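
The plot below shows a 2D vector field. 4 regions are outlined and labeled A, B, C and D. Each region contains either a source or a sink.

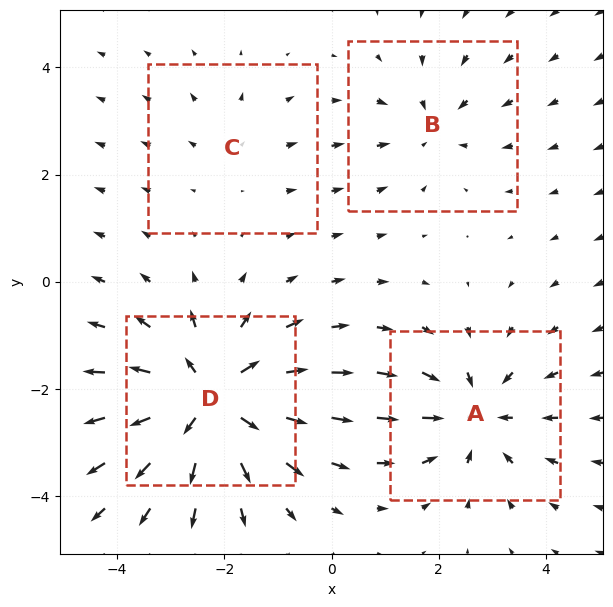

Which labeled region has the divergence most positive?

Divergence at each region's feature centre — A: about -4, B: about -3, C: about +2, D: about +7. Region D is most positive.

D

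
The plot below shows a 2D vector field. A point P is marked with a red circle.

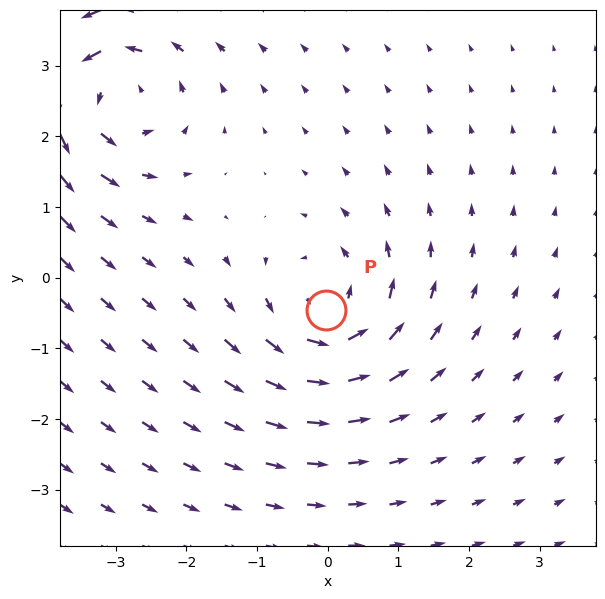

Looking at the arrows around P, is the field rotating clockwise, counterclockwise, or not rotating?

Near P at (-0.0, -0.5) the arrows circulate counterclockwise. The curl (z-component) there is about +4; positive curl means counterclockwise rotation.

counterclockwise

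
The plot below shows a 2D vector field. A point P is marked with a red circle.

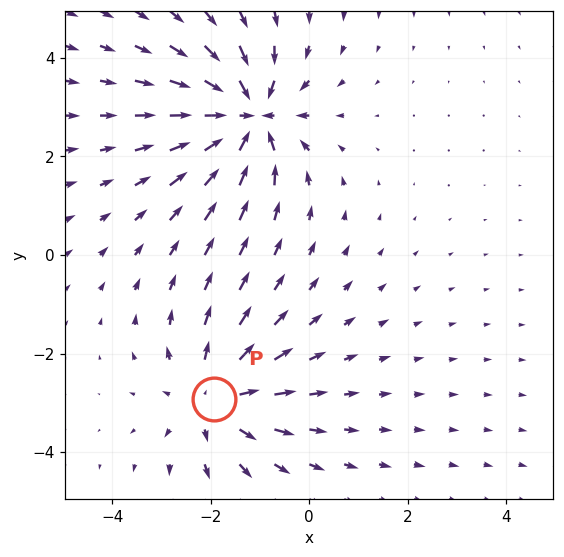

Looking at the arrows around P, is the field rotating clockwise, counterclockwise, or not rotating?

not rotating

Near P at (-1.9, -2.9) the arrows show no circulation. The curl there is ≈0.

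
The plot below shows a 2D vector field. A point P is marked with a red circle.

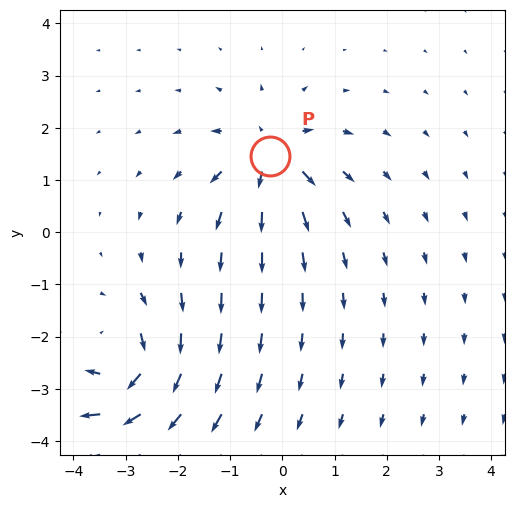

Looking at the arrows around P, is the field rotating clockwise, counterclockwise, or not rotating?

not rotating

Near P at (-0.2, 1.5) the arrows show no circulation. The curl there is ≈0.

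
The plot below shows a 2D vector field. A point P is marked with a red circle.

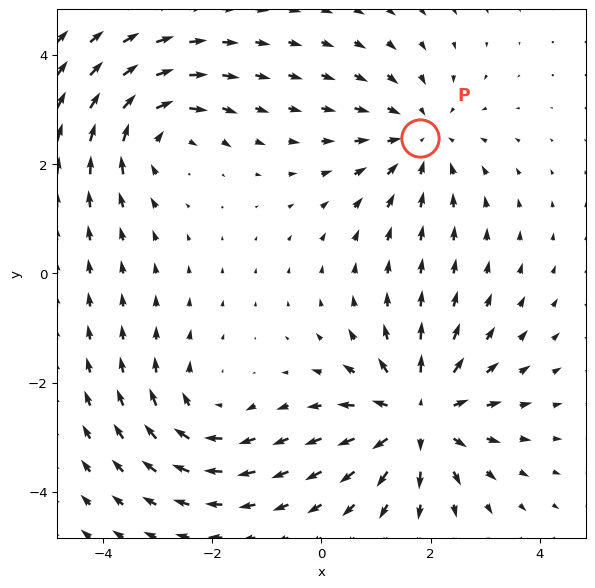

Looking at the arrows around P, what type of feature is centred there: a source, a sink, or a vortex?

At P (1.8, 2.5) the arrows converge inward. Divergence about -3, curl ≈0 — negative divergence with near-zero curl is a sink.

sink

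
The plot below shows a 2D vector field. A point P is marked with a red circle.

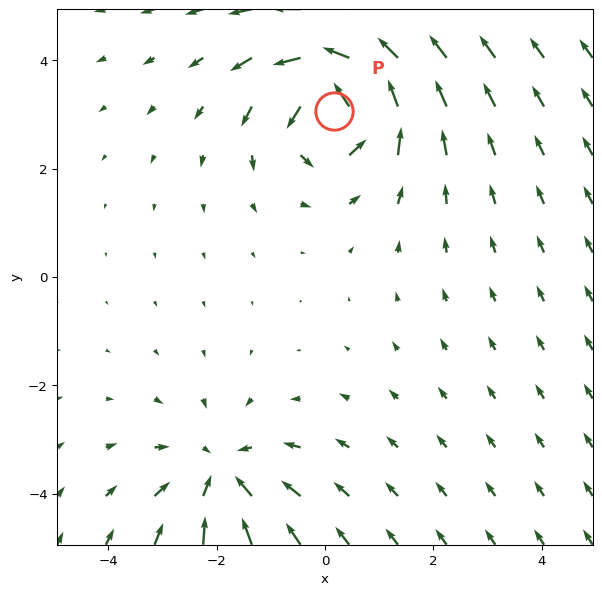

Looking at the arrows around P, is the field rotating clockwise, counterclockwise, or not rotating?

Near P at (0.2, 3.1) the arrows circulate counterclockwise. The curl (z-component) there is about +4; positive curl means counterclockwise rotation.

counterclockwise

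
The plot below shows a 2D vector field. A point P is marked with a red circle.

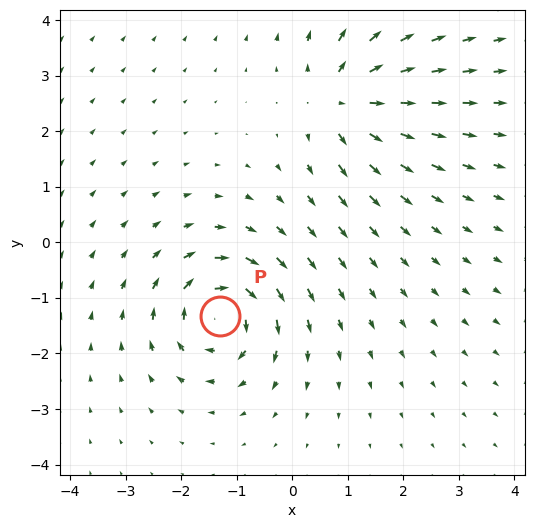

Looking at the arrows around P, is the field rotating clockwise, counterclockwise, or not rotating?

clockwise

Near P at (-1.3, -1.3) the arrows circulate clockwise. The curl (z-component) there is about -7; negative curl means clockwise rotation.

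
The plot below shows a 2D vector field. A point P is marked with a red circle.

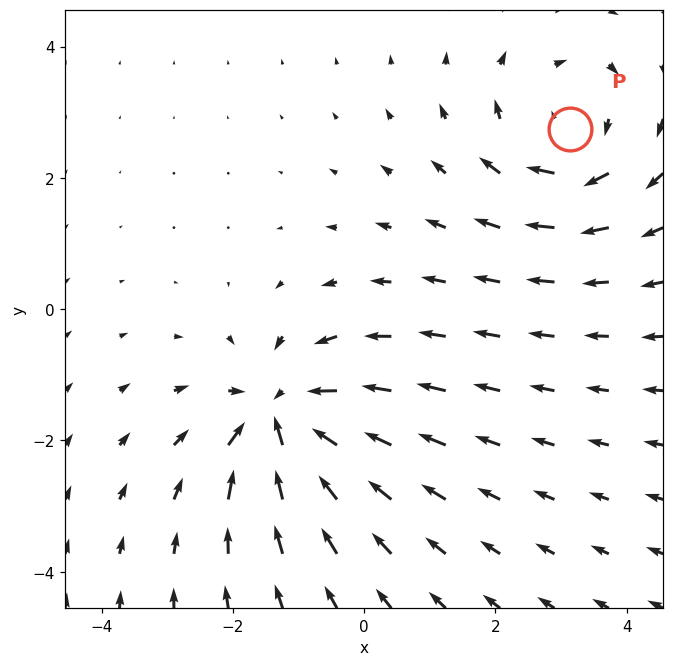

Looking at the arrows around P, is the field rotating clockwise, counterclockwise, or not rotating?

Near P at (3.1, 2.7) the arrows circulate clockwise. The curl (z-component) there is about -4; negative curl means clockwise rotation.

clockwise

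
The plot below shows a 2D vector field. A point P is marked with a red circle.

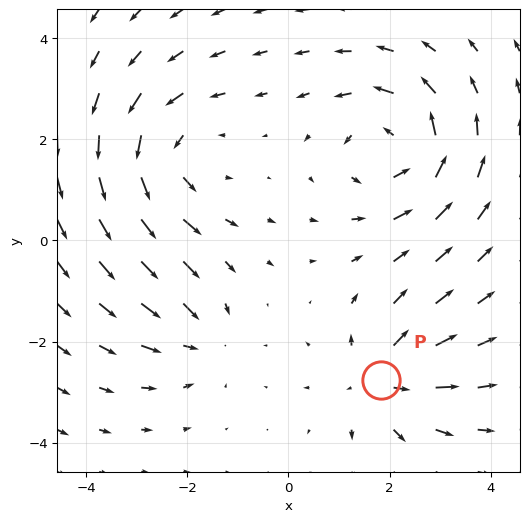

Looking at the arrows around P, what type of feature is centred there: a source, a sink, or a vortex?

At P (1.8, -2.8) the arrows spread outward. Divergence about +4, curl ≈0 — positive divergence with near-zero curl is a source.

source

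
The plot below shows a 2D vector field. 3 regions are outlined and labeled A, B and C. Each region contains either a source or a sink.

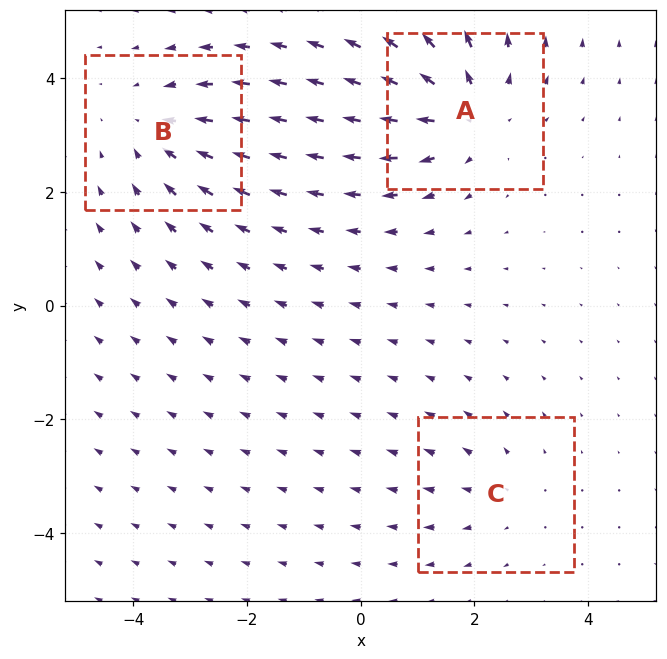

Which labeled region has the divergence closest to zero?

C

Divergence at each region's feature centre — A: about +4, B: about -3, C: about +2. Region C is closest to zero.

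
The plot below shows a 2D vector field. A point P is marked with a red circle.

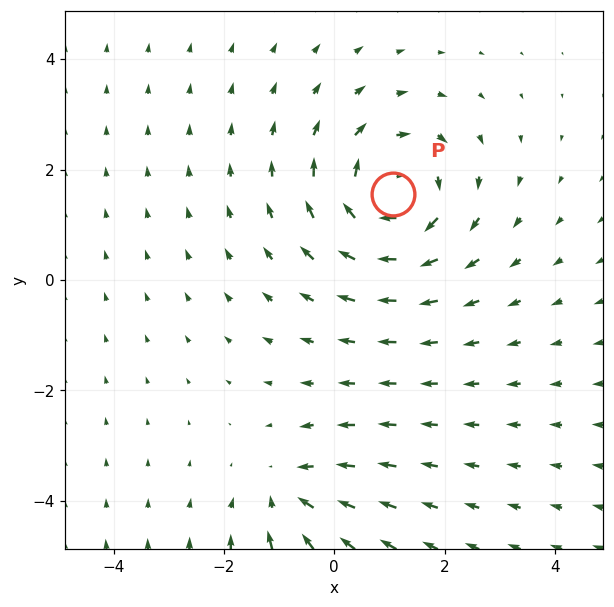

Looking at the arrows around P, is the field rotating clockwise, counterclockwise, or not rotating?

clockwise

Near P at (1.1, 1.6) the arrows circulate clockwise. The curl (z-component) there is about -4; negative curl means clockwise rotation.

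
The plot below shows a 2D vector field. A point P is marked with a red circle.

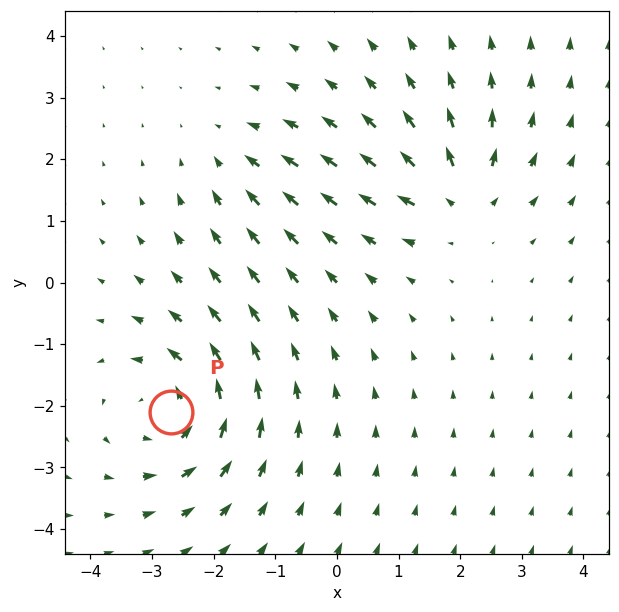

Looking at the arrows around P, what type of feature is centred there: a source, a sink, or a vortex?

At P (-2.7, -2.1) the arrows circulate counterclockwise. Divergence ≈0, curl about +5 — near-zero divergence with nonzero curl is a vortex.

vortex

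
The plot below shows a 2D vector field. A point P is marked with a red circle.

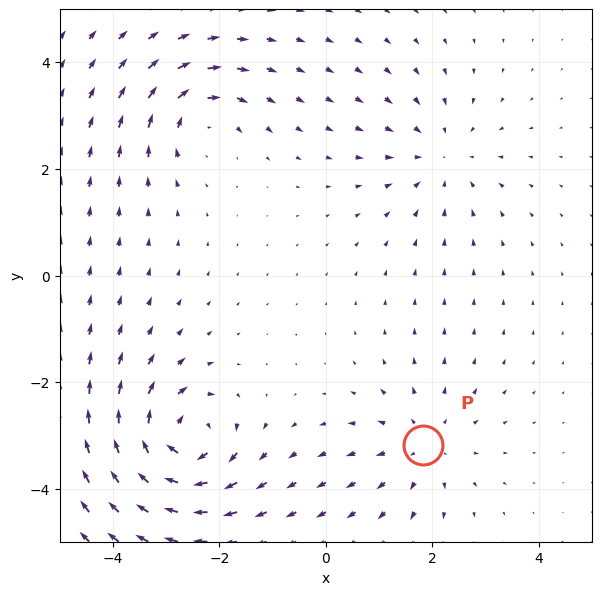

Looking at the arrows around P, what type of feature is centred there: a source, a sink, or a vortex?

At P (1.8, -3.2) the arrows spread outward. Divergence about +3, curl ≈0 — positive divergence with near-zero curl is a source.

source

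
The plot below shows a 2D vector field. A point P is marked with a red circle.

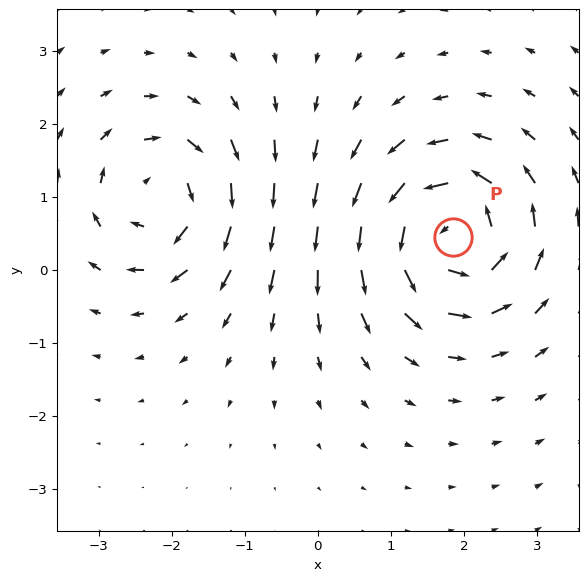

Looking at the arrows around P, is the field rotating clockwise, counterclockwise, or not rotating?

counterclockwise

Near P at (1.8, 0.5) the arrows circulate counterclockwise. The curl (z-component) there is about +6; positive curl means counterclockwise rotation.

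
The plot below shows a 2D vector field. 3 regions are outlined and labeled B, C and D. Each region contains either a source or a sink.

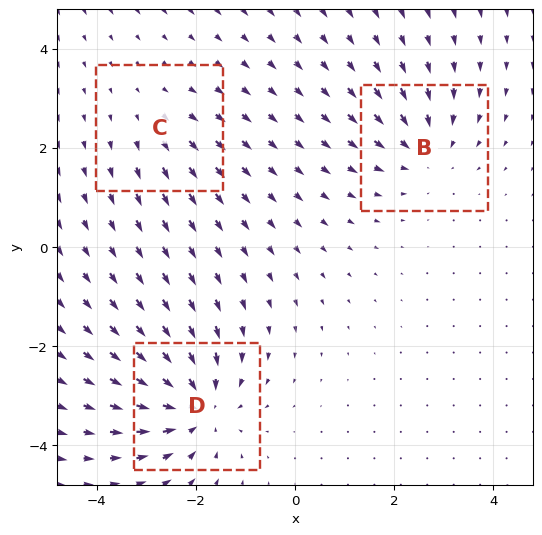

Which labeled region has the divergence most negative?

Divergence at each region's feature centre — B: about -3, C: about +2, D: about -5. Region D is most negative.

D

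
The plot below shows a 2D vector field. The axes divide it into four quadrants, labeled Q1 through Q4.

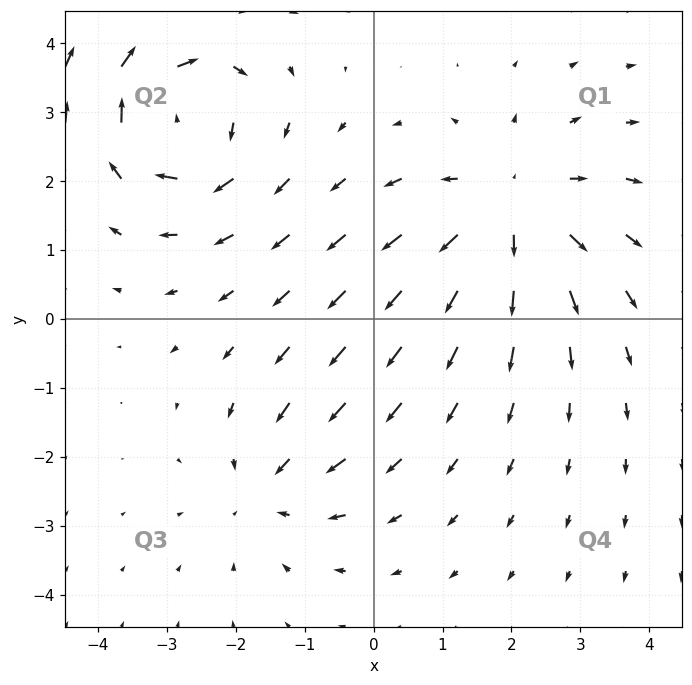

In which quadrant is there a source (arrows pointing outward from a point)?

Q1

The source sits at approximately (2.0, 1.5), which lies in quadrant Q1. The divergence there is about +4, positive as expected for a source.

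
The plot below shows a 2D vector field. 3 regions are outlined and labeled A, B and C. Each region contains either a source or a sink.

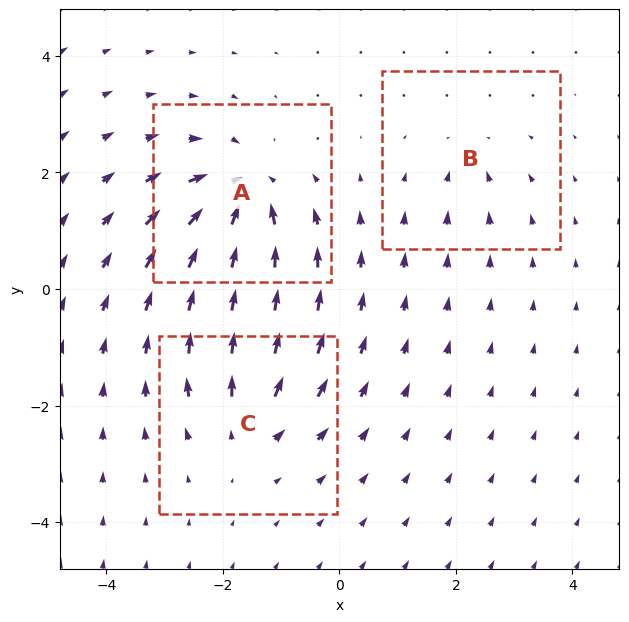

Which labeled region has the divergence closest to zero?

B

Divergence at each region's feature centre — A: about -6, B: about -3, C: about +4. Region B is closest to zero.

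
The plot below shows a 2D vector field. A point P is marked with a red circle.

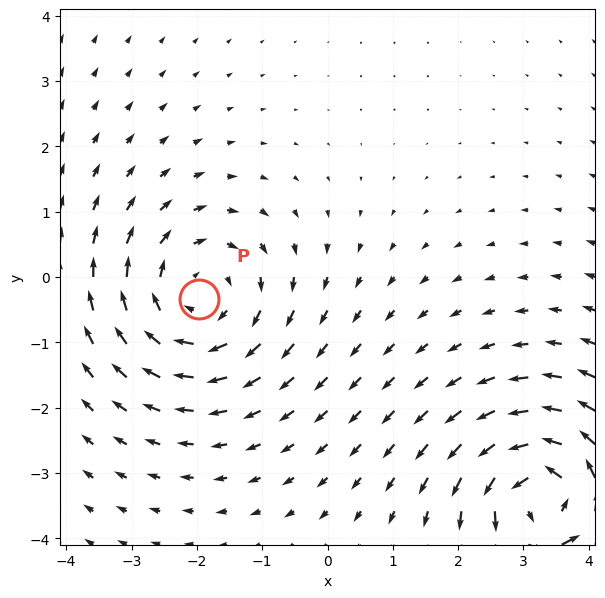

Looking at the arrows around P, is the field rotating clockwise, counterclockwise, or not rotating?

clockwise

Near P at (-2.0, -0.3) the arrows circulate clockwise. The curl (z-component) there is about -4; negative curl means clockwise rotation.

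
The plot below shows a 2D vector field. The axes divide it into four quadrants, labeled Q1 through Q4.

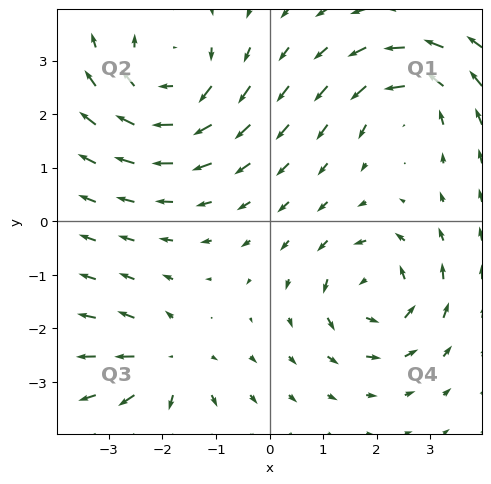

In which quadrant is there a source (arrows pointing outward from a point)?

The source sits at approximately (-1.9, -2.7), which lies in quadrant Q3. The divergence there is about +4, positive as expected for a source.

Q3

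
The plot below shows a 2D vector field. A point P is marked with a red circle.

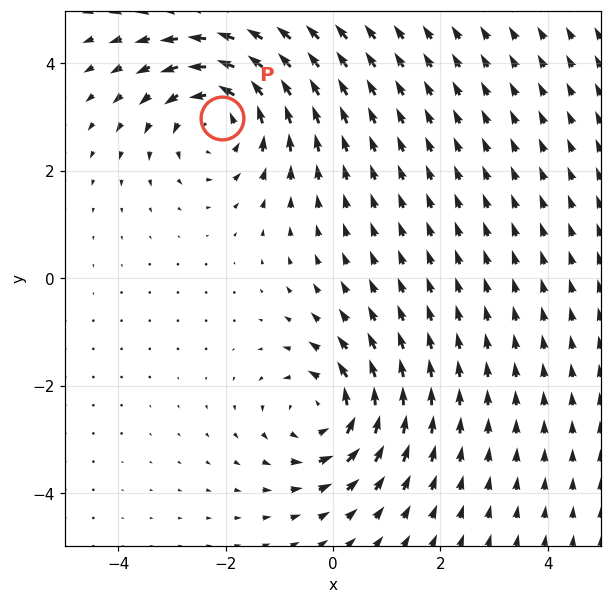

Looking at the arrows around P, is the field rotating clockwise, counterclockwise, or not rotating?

counterclockwise

Near P at (-2.1, 3.0) the arrows circulate counterclockwise. The curl (z-component) there is about +4; positive curl means counterclockwise rotation.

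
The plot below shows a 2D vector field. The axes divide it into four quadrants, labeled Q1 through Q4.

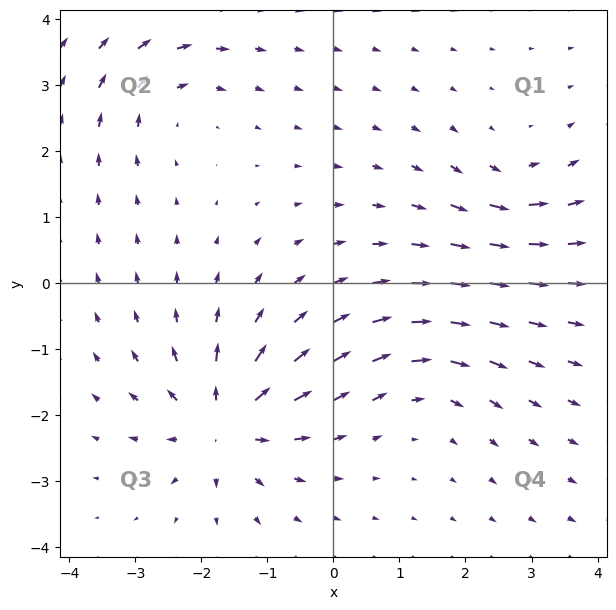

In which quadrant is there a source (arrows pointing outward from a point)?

Q3

The source sits at approximately (-1.6, -2.1), which lies in quadrant Q3. The divergence there is about +7, positive as expected for a source.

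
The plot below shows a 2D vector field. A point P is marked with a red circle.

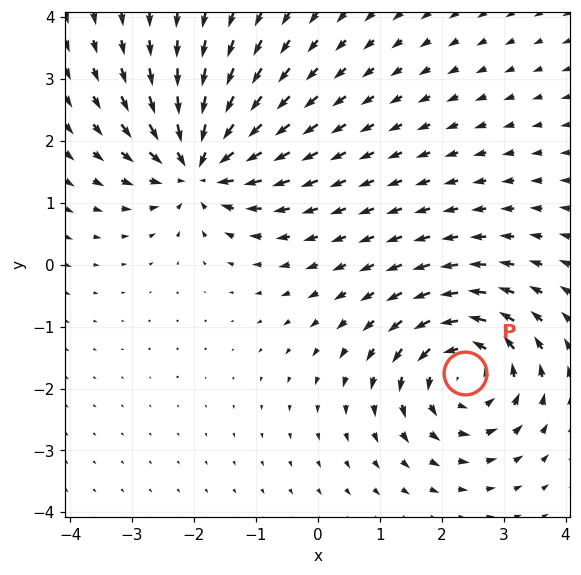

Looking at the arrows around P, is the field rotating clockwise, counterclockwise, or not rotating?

Near P at (2.4, -1.8) the arrows circulate counterclockwise. The curl (z-component) there is about +4; positive curl means counterclockwise rotation.

counterclockwise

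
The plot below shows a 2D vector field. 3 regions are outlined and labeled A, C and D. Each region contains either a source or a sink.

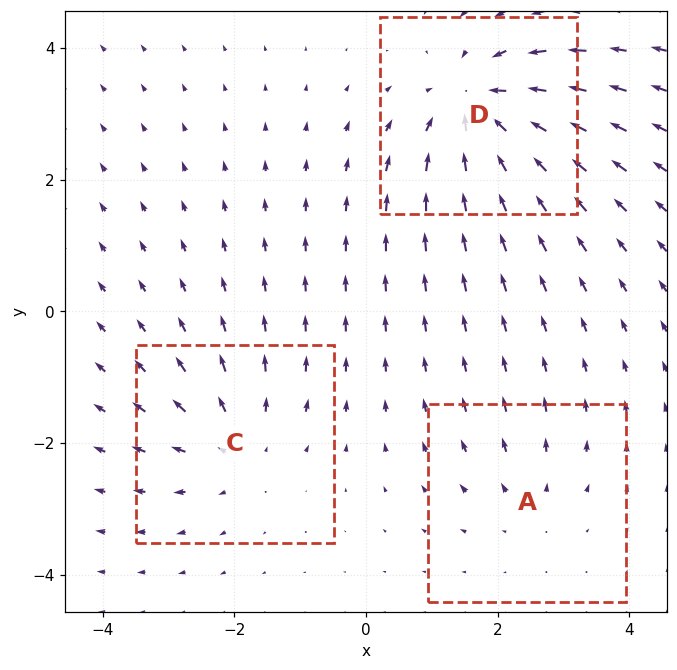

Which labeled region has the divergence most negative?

Divergence at each region's feature centre — A: about +2, C: about +3, D: about -5. Region D is most negative.

D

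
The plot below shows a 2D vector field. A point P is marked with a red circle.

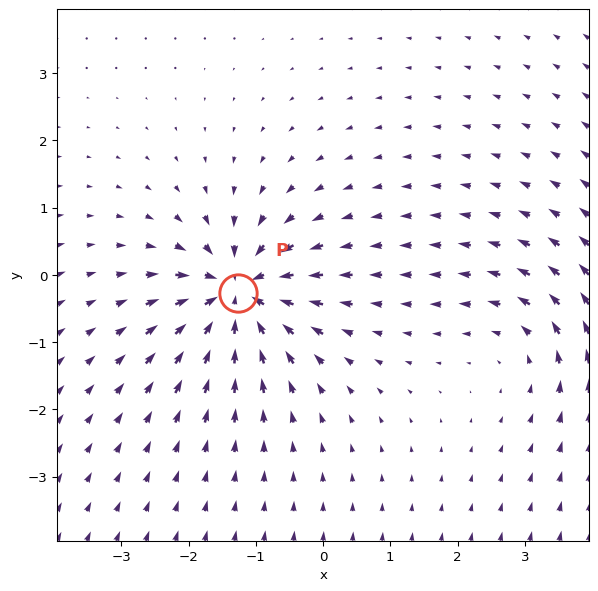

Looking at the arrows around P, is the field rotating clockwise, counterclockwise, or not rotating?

not rotating

Near P at (-1.3, -0.3) the arrows show no circulation. The curl there is ≈0.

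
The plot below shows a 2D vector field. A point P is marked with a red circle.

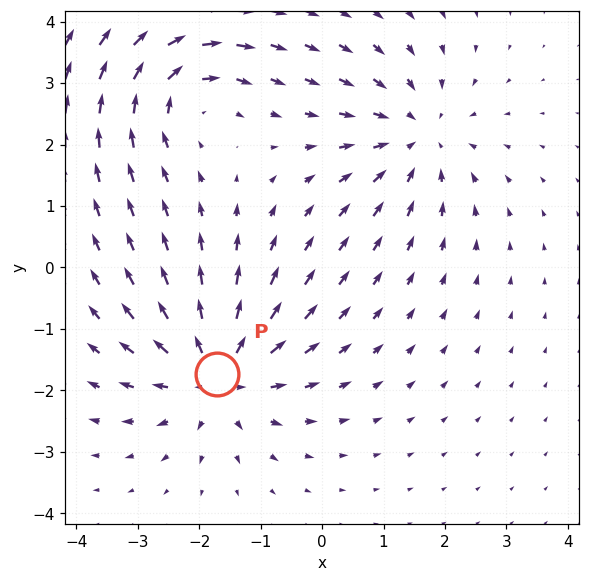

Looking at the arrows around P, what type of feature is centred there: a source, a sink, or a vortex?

At P (-1.7, -1.7) the arrows spread outward. Divergence about +5, curl ≈0 — positive divergence with near-zero curl is a source.

source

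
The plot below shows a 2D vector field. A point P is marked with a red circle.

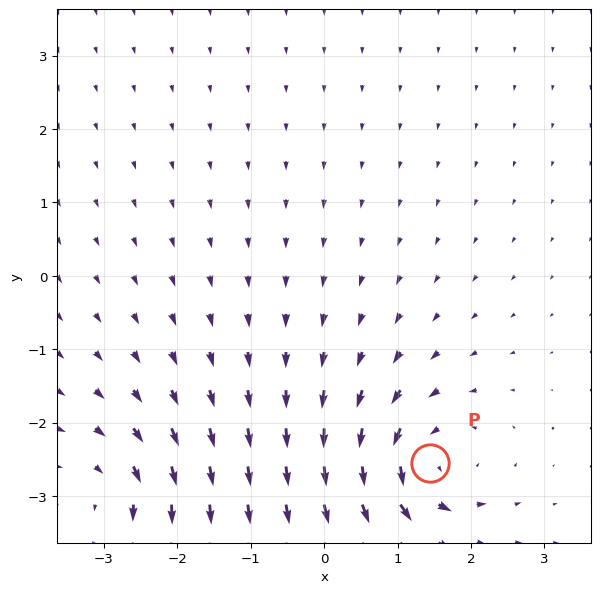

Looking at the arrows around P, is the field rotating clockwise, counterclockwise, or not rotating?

Near P at (1.4, -2.5) the arrows circulate counterclockwise. The curl (z-component) there is about +6; positive curl means counterclockwise rotation.

counterclockwise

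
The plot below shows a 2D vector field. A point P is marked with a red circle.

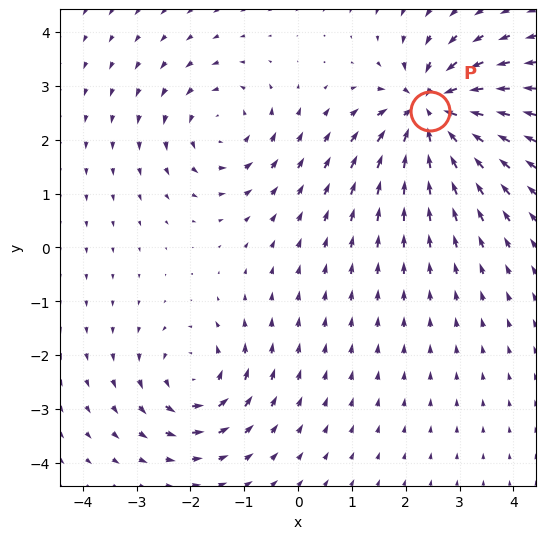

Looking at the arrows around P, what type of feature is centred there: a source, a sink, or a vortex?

At P (2.4, 2.5) the arrows converge inward. Divergence about -7, curl ≈0 — negative divergence with near-zero curl is a sink.

sink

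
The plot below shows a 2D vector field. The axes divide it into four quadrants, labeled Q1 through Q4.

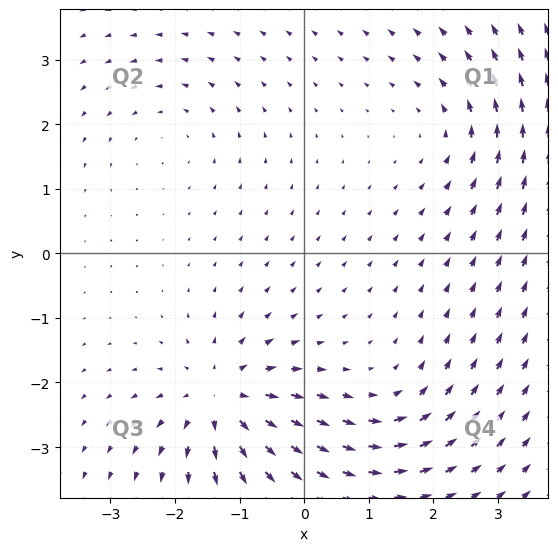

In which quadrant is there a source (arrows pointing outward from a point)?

Q3

The source sits at approximately (-1.3, -2.3), which lies in quadrant Q3. The divergence there is about +6, positive as expected for a source.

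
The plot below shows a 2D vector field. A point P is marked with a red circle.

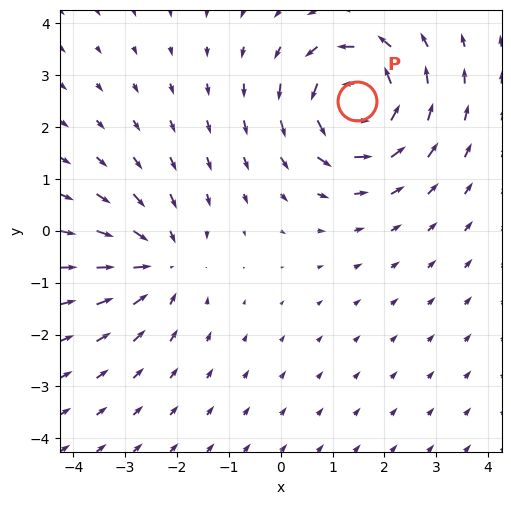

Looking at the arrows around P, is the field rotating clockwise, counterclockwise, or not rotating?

Near P at (1.5, 2.5) the arrows circulate counterclockwise. The curl (z-component) there is about +6; positive curl means counterclockwise rotation.

counterclockwise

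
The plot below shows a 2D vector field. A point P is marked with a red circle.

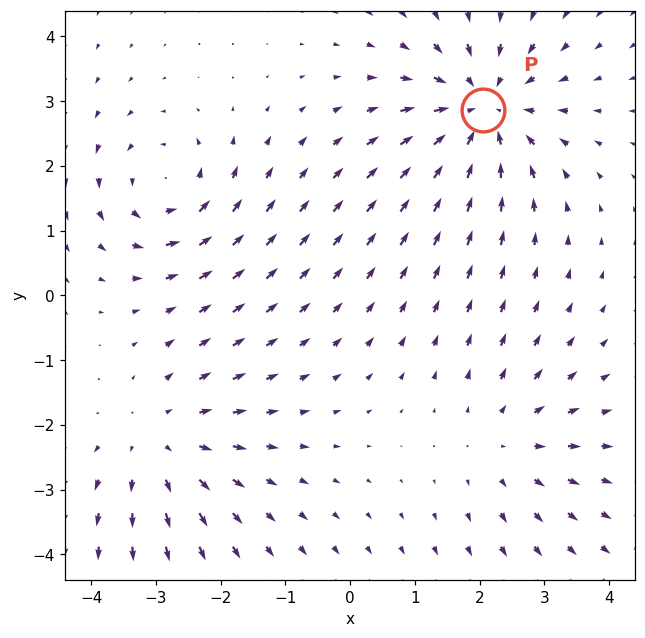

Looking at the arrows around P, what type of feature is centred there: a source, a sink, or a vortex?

sink

At P (2.1, 2.9) the arrows converge inward. Divergence about -5, curl ≈0 — negative divergence with near-zero curl is a sink.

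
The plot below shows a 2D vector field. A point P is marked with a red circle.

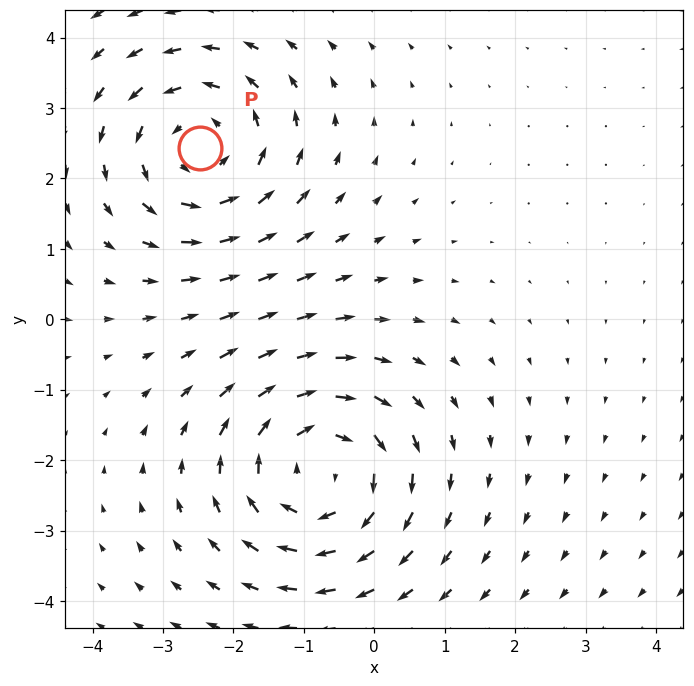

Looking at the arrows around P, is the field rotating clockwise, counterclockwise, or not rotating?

Near P at (-2.5, 2.4) the arrows circulate counterclockwise. The curl (z-component) there is about +3; positive curl means counterclockwise rotation.

counterclockwise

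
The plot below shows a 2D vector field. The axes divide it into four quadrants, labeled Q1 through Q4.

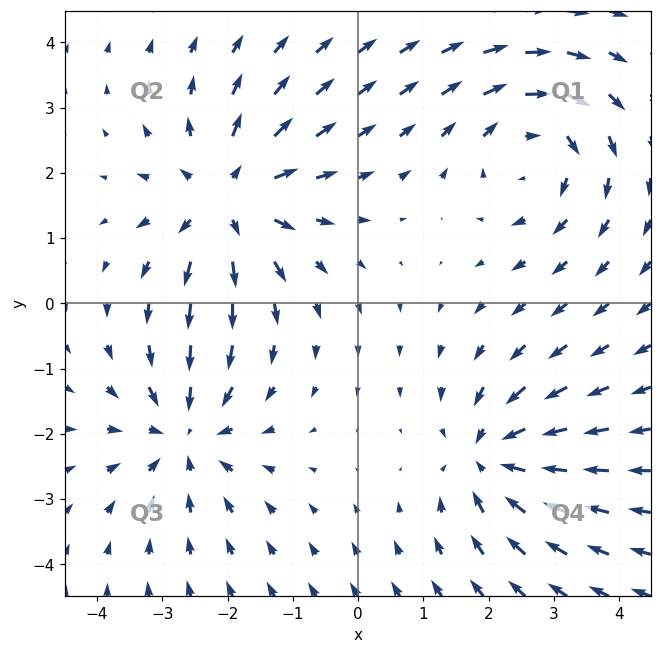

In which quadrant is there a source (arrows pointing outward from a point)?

Q2

The source sits at approximately (-2.0, 1.6), which lies in quadrant Q2. The divergence there is about +5, positive as expected for a source.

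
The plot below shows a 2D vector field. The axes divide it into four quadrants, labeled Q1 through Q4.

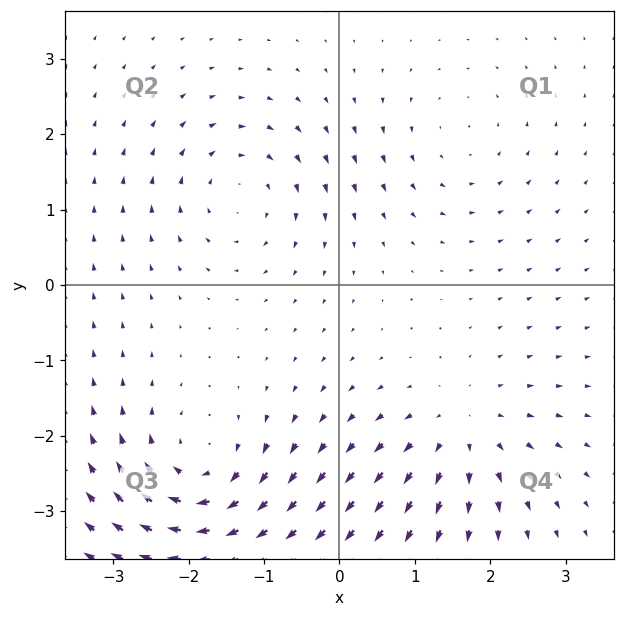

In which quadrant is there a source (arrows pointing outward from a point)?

Q4

The source sits at approximately (1.6, -1.9), which lies in quadrant Q4. The divergence there is about +4, positive as expected for a source.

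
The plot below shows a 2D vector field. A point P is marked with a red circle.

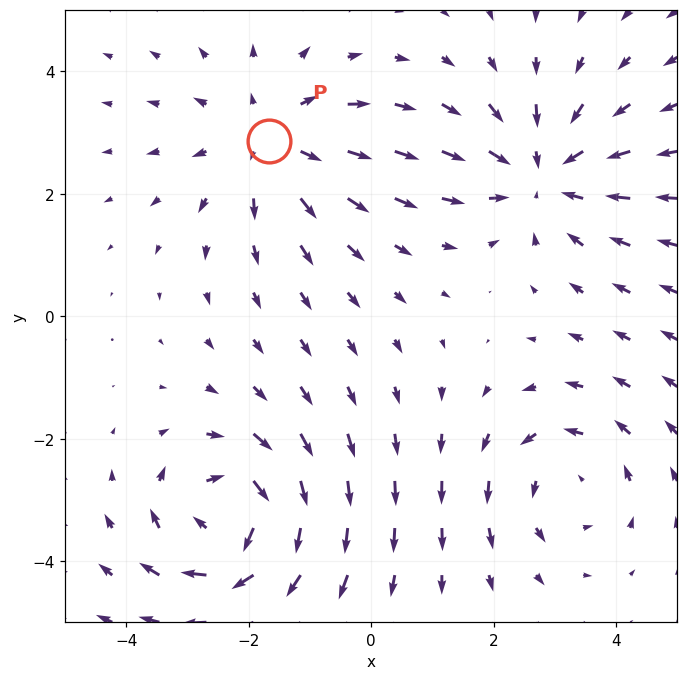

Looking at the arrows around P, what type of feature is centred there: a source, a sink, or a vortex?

At P (-1.7, 2.9) the arrows spread outward. Divergence about +3, curl ≈0 — positive divergence with near-zero curl is a source.

source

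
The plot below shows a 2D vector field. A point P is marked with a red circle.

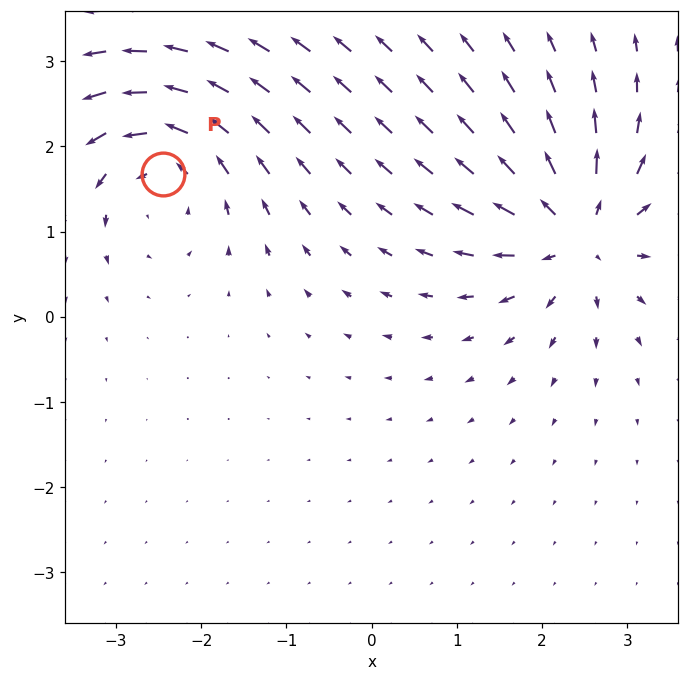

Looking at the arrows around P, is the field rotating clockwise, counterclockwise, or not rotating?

counterclockwise

Near P at (-2.4, 1.7) the arrows circulate counterclockwise. The curl (z-component) there is about +5; positive curl means counterclockwise rotation.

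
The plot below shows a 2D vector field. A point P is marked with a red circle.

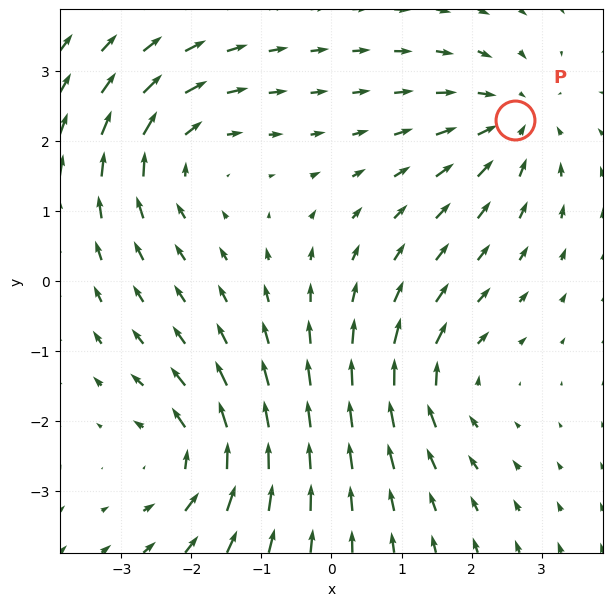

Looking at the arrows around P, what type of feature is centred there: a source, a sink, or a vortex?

sink

At P (2.6, 2.3) the arrows converge inward. Divergence about -3, curl ≈0 — negative divergence with near-zero curl is a sink.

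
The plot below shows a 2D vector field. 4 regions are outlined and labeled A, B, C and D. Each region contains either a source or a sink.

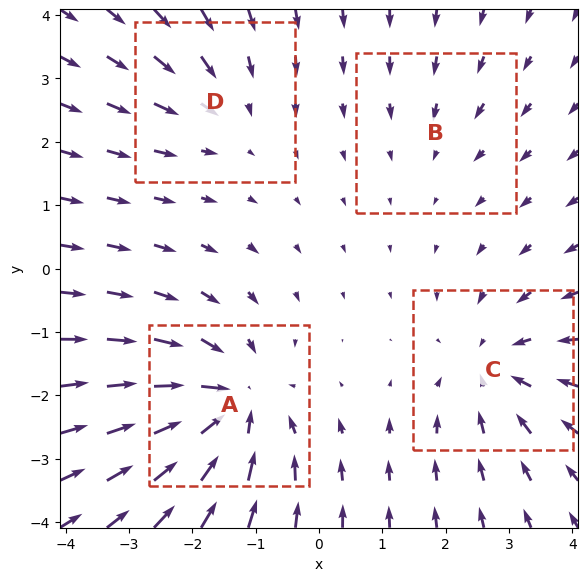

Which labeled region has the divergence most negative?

A

Divergence at each region's feature centre — A: about -6, B: about -2, C: about -4, D: about -3. Region A is most negative.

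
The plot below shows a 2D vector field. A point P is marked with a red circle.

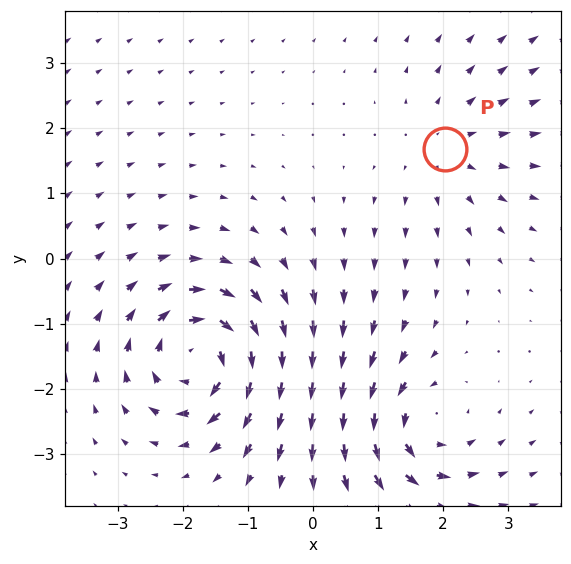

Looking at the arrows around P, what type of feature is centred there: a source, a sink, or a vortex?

At P (2.0, 1.7) the arrows spread outward. Divergence about +3, curl ≈0 — positive divergence with near-zero curl is a source.

source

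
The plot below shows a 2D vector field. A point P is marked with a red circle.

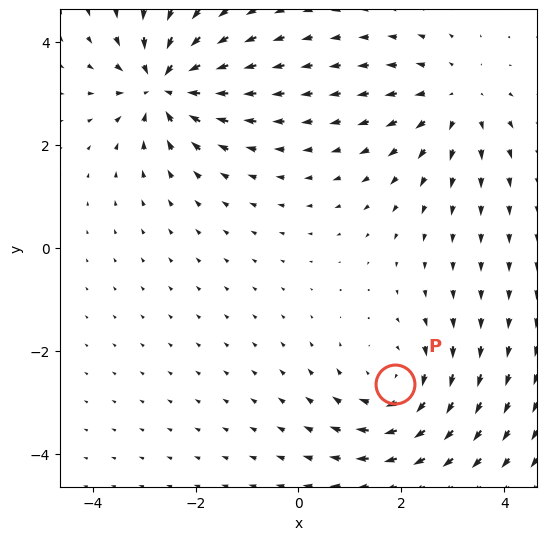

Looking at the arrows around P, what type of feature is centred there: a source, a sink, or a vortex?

vortex

At P (1.9, -2.6) the arrows circulate clockwise. Divergence ≈0, curl about -4 — near-zero divergence with nonzero curl is a vortex.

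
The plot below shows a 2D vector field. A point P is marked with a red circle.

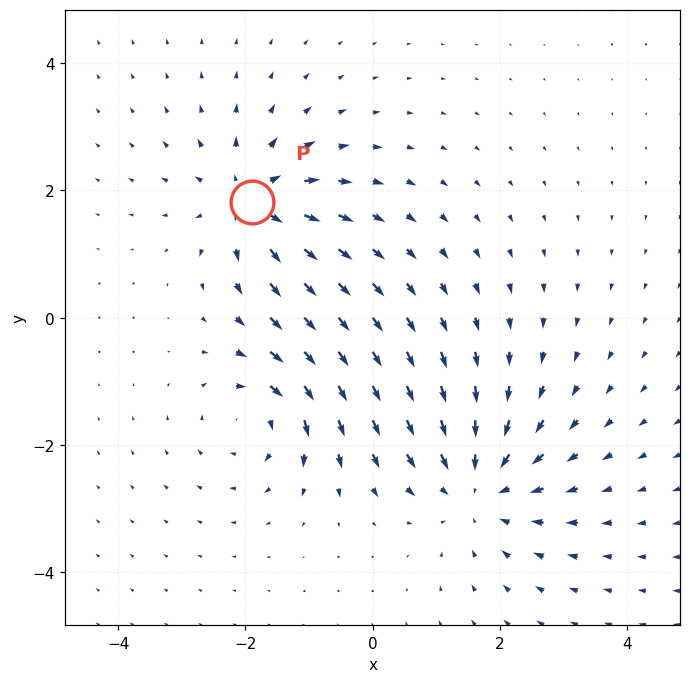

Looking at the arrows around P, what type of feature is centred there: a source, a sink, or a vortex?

At P (-1.9, 1.8) the arrows spread outward. Divergence about +5, curl ≈0 — positive divergence with near-zero curl is a source.

source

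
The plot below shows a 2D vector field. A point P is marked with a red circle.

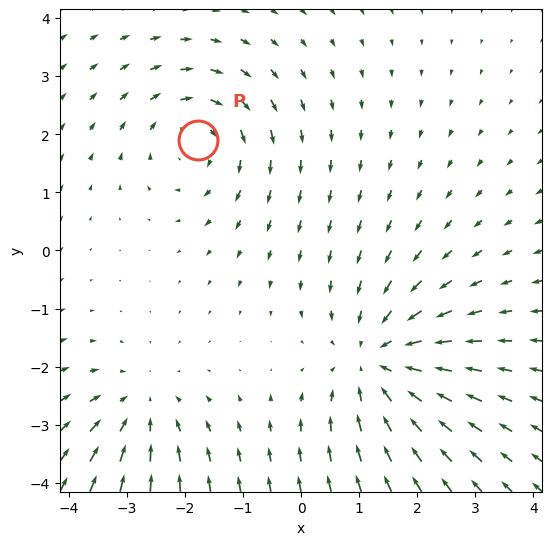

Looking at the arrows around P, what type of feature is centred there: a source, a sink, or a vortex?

At P (-1.8, 1.9) the arrows circulate clockwise. Divergence ≈0, curl about -3 — near-zero divergence with nonzero curl is a vortex.

vortex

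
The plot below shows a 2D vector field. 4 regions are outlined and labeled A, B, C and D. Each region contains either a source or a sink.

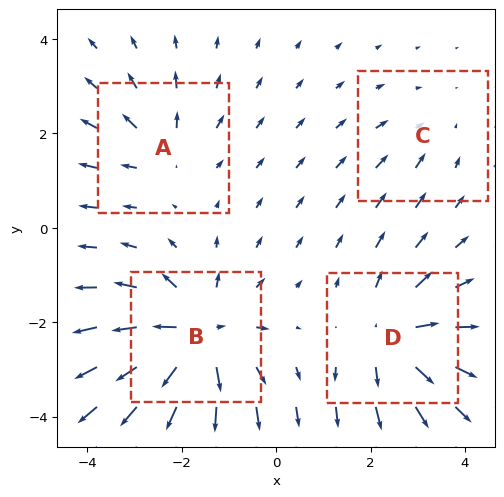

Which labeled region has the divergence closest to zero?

Divergence at each region's feature centre — A: about +3, B: about +7, C: about -2, D: about +5. Region C is closest to zero.

C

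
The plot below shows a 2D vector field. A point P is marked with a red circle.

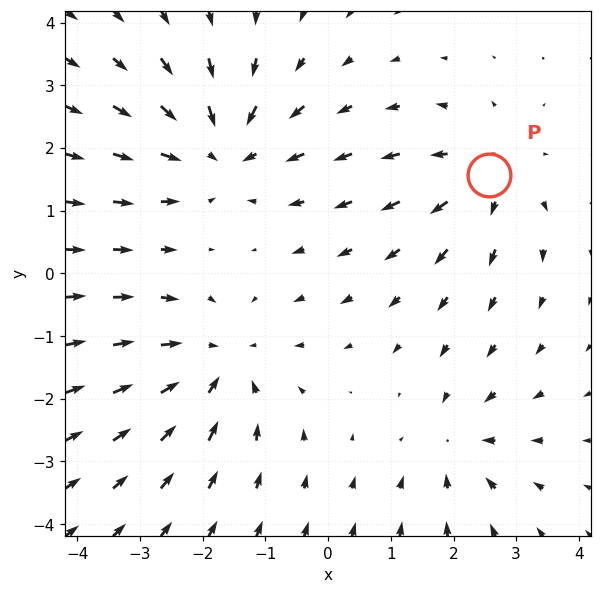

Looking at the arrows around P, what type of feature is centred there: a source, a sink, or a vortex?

At P (2.6, 1.6) the arrows spread outward. Divergence about +3, curl ≈0 — positive divergence with near-zero curl is a source.

source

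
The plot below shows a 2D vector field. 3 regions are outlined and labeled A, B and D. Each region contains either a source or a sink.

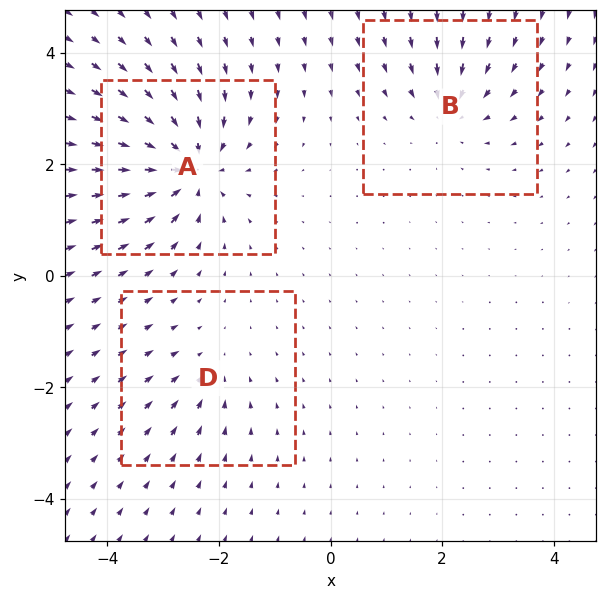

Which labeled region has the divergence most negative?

A

Divergence at each region's feature centre — A: about -7, B: about -4, D: about -2. Region A is most negative.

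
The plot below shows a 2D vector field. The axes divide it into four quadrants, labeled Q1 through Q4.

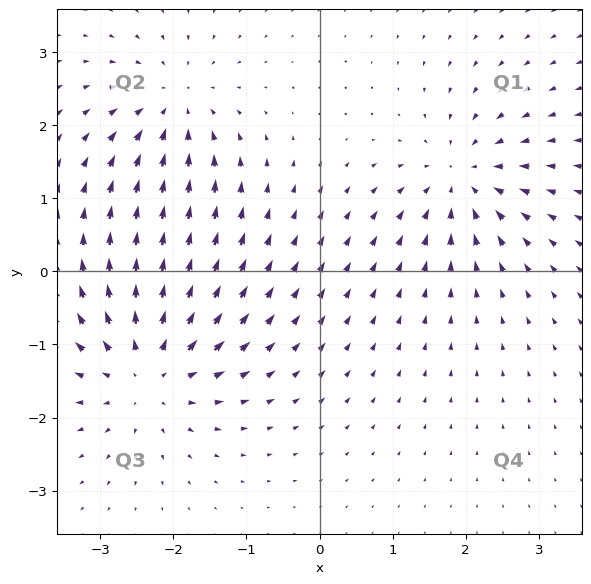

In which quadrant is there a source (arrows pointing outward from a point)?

Q3

The source sits at approximately (-2.3, -1.4), which lies in quadrant Q3. The divergence there is about +5, positive as expected for a source.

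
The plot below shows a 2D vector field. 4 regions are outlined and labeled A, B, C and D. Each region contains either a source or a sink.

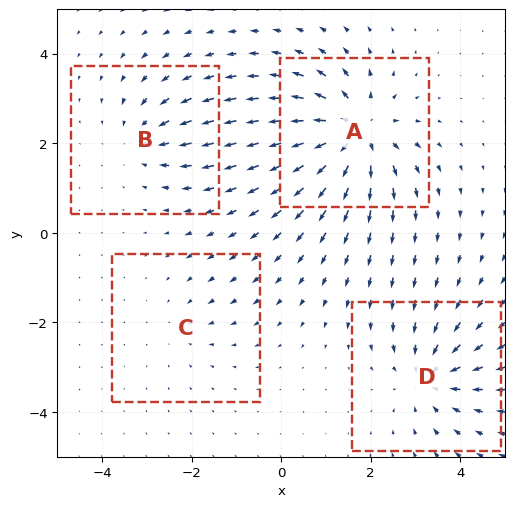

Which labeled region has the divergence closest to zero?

Divergence at each region's feature centre — A: about +7, B: about -3, C: about -2, D: about -5. Region C is closest to zero.

C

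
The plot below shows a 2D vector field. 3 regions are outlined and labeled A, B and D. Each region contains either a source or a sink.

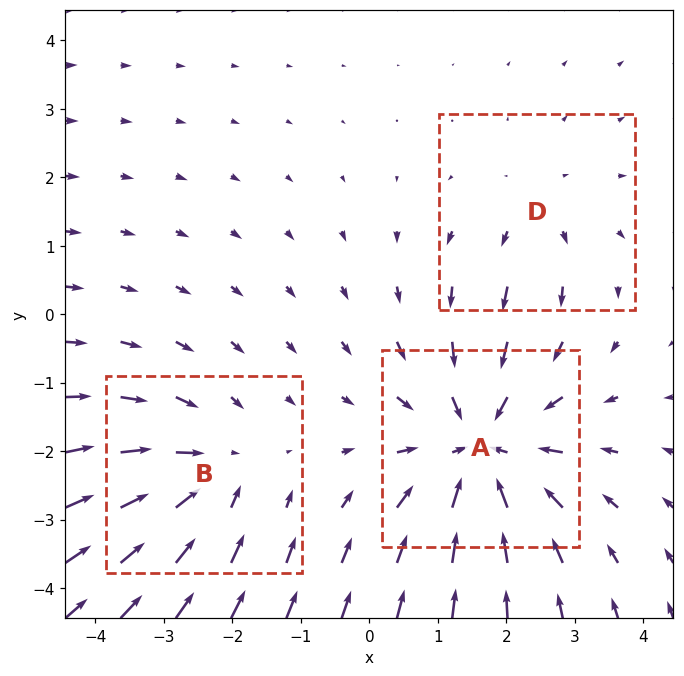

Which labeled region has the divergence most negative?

Divergence at each region's feature centre — A: about -4, B: about -3, D: about +2. Region A is most negative.

A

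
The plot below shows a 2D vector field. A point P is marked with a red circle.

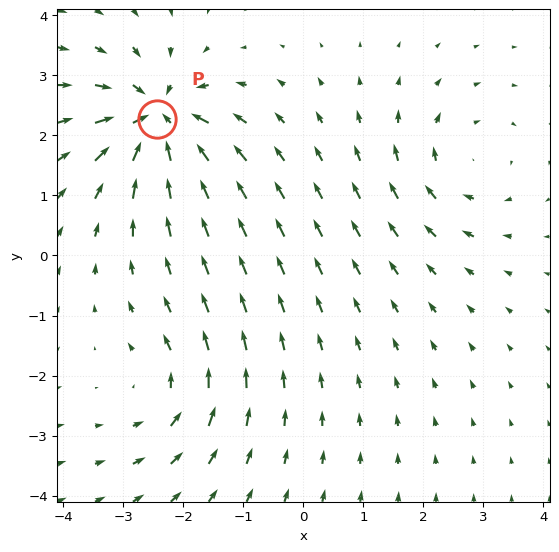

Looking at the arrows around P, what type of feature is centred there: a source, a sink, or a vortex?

sink

At P (-2.4, 2.3) the arrows converge inward. Divergence about -6, curl ≈0 — negative divergence with near-zero curl is a sink.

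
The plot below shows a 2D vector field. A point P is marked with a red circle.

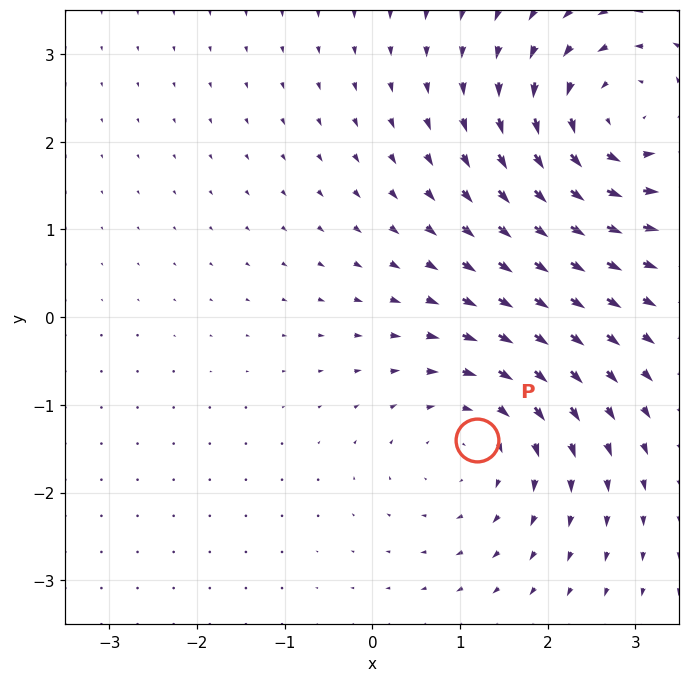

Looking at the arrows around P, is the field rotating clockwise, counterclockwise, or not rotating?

Near P at (1.2, -1.4) the arrows circulate clockwise. The curl (z-component) there is about -3; negative curl means clockwise rotation.

clockwise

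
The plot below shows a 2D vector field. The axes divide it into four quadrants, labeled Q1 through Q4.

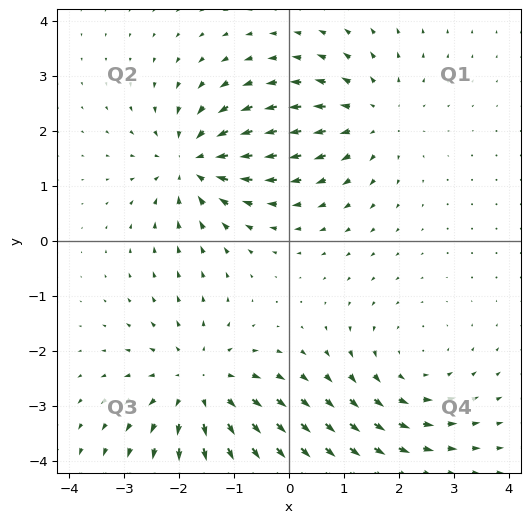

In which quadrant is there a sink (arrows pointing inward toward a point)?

Q2

The sink sits at approximately (-1.7, 1.4), which lies in quadrant Q2. The divergence there is about -5, negative as expected for a sink.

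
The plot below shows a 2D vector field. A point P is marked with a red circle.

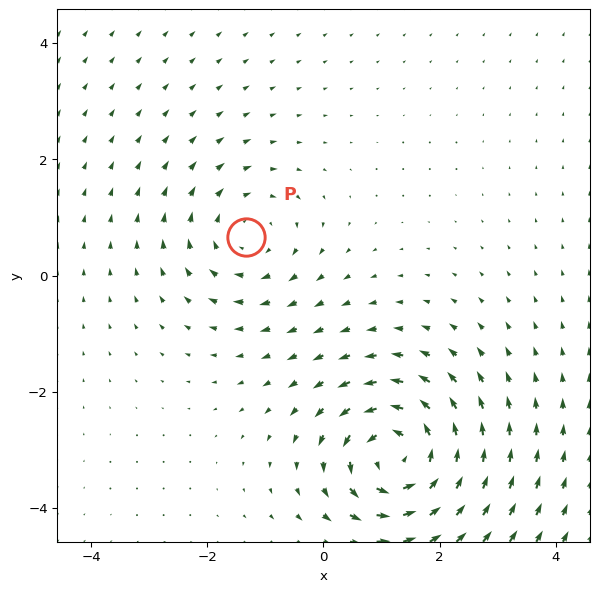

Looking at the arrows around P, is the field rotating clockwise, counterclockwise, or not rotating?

clockwise

Near P at (-1.3, 0.7) the arrows circulate clockwise. The curl (z-component) there is about -3; negative curl means clockwise rotation.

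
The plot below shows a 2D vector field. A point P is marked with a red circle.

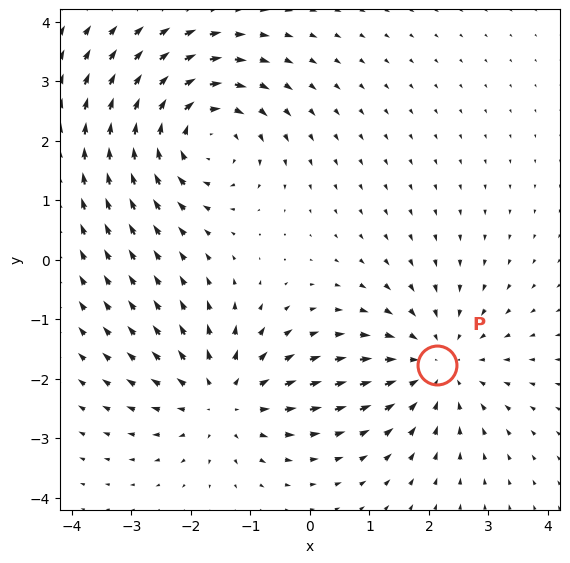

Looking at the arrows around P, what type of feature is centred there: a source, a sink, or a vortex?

sink

At P (2.1, -1.8) the arrows converge inward. Divergence about -3, curl ≈0 — negative divergence with near-zero curl is a sink.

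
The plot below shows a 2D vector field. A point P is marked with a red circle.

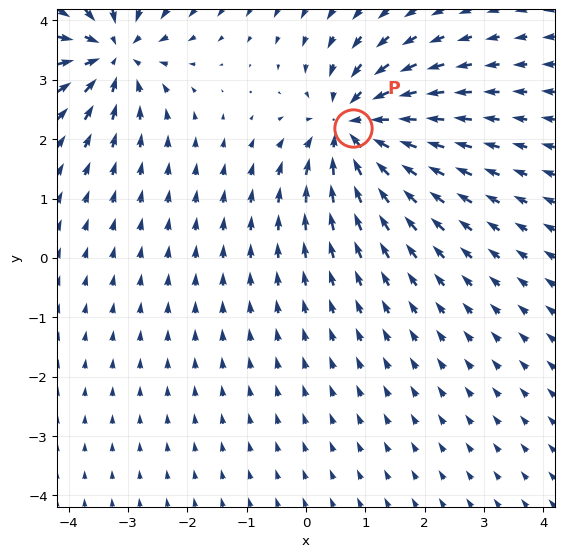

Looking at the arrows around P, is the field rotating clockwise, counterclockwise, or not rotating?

Near P at (0.8, 2.2) the arrows show no circulation. The curl there is ≈0.

not rotating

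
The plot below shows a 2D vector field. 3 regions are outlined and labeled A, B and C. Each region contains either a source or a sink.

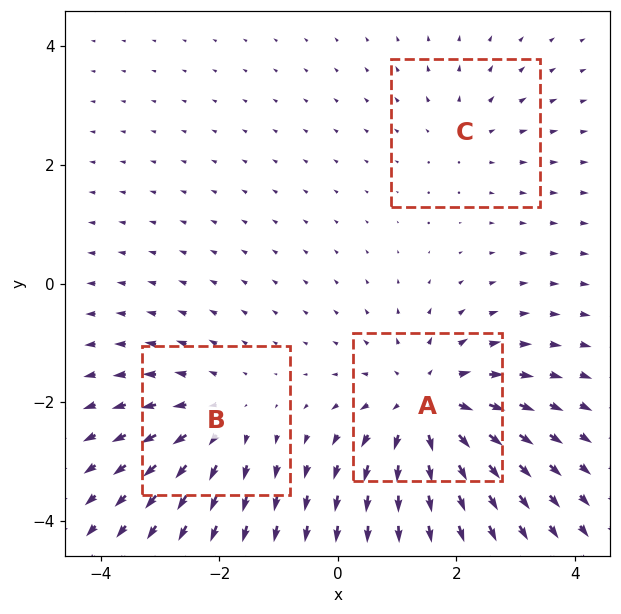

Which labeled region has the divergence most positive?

A

Divergence at each region's feature centre — A: about +4, B: about +3, C: about +2. Region A is most positive.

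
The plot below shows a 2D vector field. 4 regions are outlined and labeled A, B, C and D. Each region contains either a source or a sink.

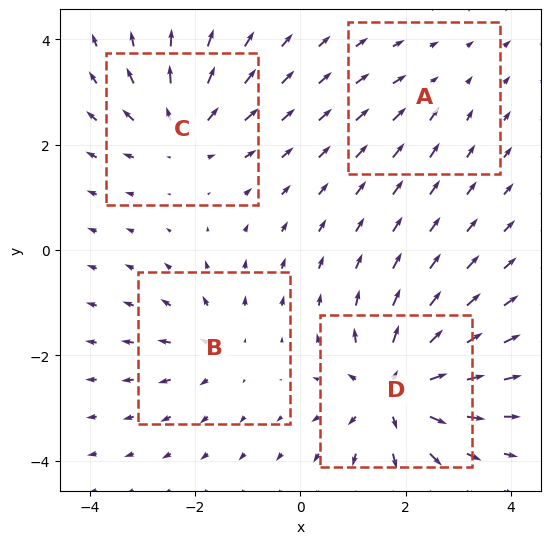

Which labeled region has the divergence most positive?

Divergence at each region's feature centre — A: about -2, B: about +4, C: about +6, D: about +8. Region D is most positive.

D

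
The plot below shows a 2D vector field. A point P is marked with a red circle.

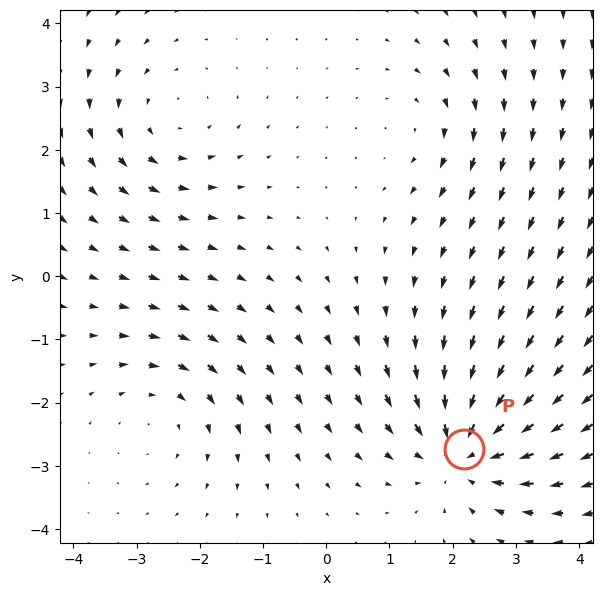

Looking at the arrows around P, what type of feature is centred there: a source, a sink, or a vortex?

sink

At P (2.2, -2.7) the arrows converge inward. Divergence about -5, curl ≈0 — negative divergence with near-zero curl is a sink.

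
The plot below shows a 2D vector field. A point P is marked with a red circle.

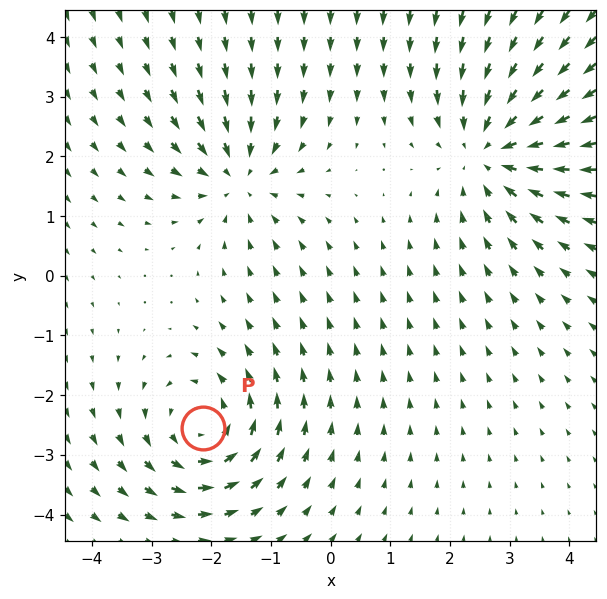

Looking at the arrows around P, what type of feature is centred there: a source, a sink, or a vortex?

vortex

At P (-2.1, -2.6) the arrows circulate counterclockwise. Divergence ≈0, curl about +4 — near-zero divergence with nonzero curl is a vortex.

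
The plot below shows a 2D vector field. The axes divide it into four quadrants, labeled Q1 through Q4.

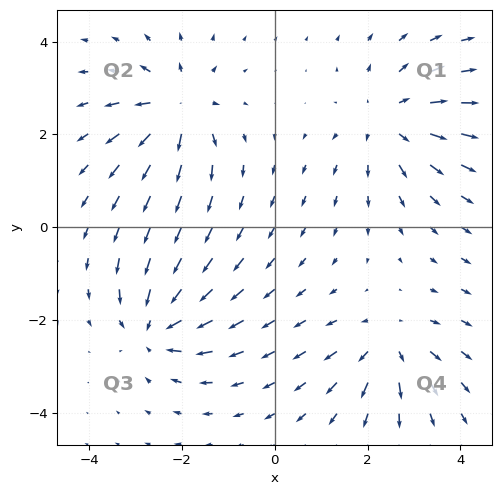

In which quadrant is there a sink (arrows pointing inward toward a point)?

The sink sits at approximately (-2.6, -2.1), which lies in quadrant Q3. The divergence there is about -6, negative as expected for a sink.

Q3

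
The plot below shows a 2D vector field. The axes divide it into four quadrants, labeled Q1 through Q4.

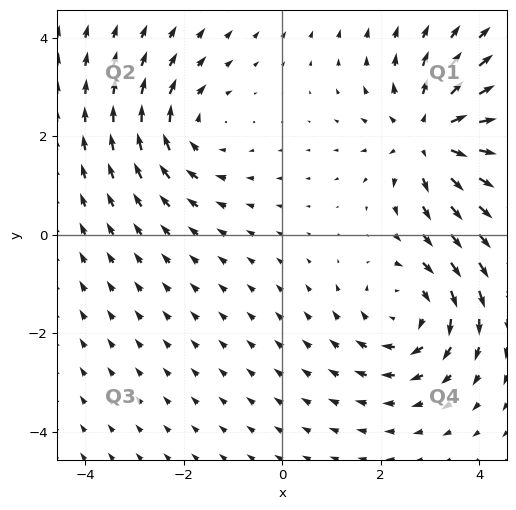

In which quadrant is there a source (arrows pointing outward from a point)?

Q1

The source sits at approximately (3.0, 2.0), which lies in quadrant Q1. The divergence there is about +4, positive as expected for a source.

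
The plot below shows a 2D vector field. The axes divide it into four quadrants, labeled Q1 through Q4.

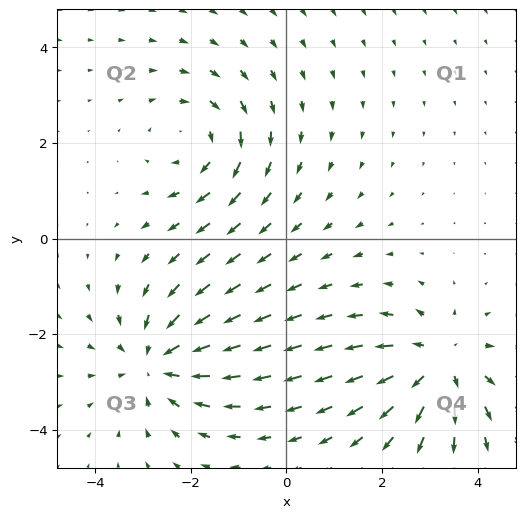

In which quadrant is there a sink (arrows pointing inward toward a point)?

The sink sits at approximately (-2.7, -2.6), which lies in quadrant Q3. The divergence there is about -4, negative as expected for a sink.

Q3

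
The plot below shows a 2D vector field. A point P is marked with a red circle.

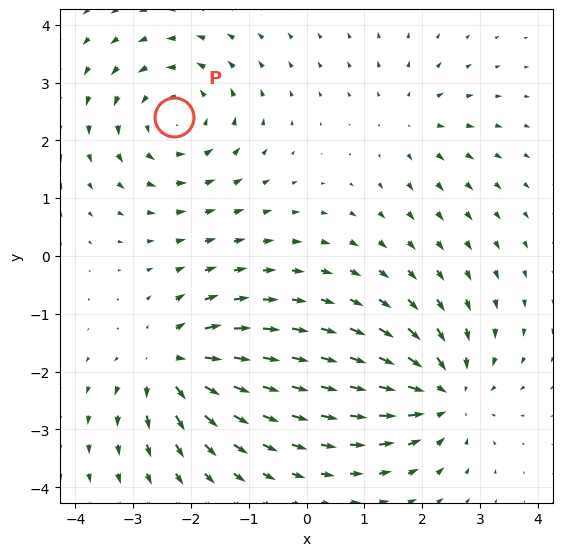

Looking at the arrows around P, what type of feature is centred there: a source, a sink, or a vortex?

At P (-2.3, 2.4) the arrows circulate counterclockwise. Divergence ≈0, curl about +4 — near-zero divergence with nonzero curl is a vortex.

vortex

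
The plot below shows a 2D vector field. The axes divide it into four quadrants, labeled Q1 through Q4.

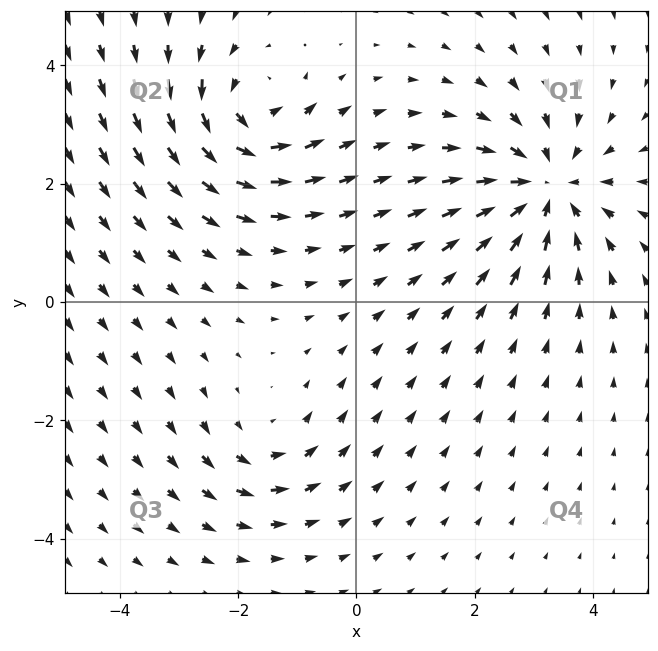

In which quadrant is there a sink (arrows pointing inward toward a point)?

The sink sits at approximately (3.2, 1.9), which lies in quadrant Q1. The divergence there is about -5, negative as expected for a sink.

Q1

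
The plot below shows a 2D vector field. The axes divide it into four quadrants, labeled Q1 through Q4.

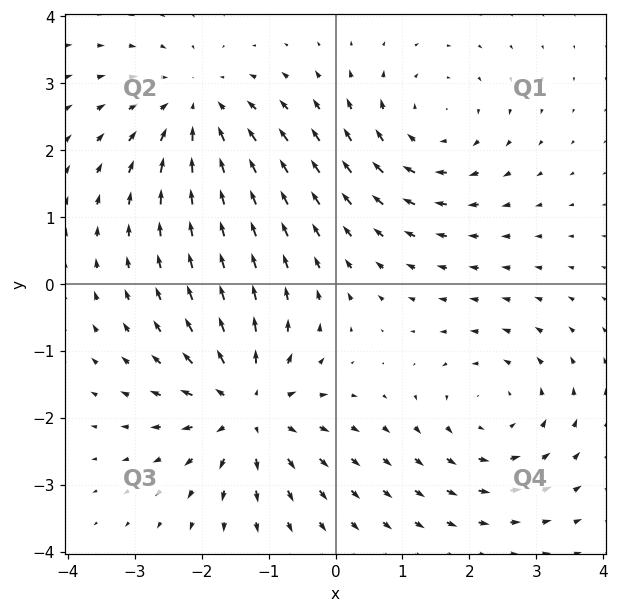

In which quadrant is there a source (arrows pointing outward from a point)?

Q3

The source sits at approximately (-1.3, -1.9), which lies in quadrant Q3. The divergence there is about +5, positive as expected for a source.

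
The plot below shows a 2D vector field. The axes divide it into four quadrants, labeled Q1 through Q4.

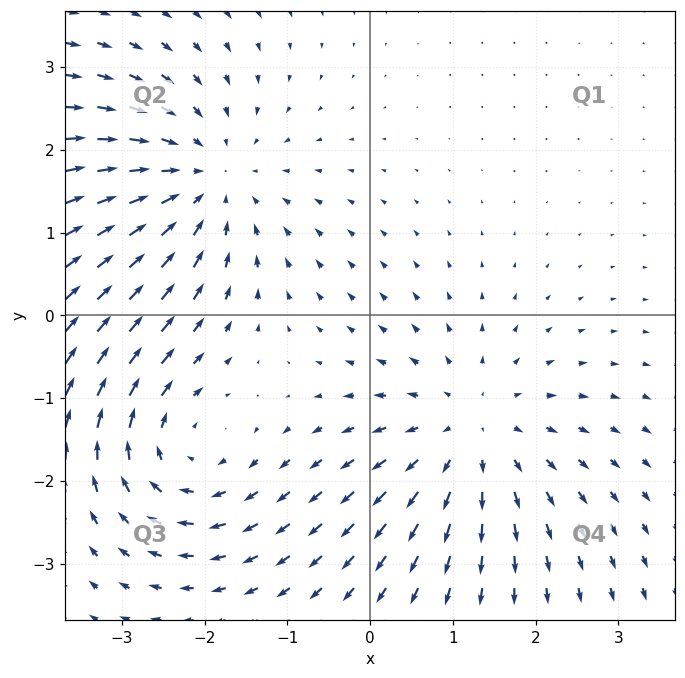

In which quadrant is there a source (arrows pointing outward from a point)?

Q4

The source sits at approximately (1.2, -1.4), which lies in quadrant Q4. The divergence there is about +3, positive as expected for a source.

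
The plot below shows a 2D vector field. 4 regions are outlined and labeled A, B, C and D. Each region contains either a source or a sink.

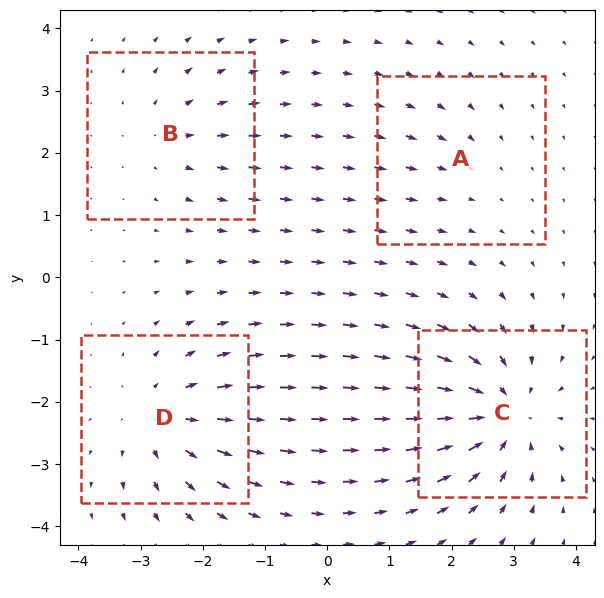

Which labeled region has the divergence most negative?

Divergence at each region's feature centre — A: about -2, B: about +3, C: about -7, D: about +5. Region C is most negative.

C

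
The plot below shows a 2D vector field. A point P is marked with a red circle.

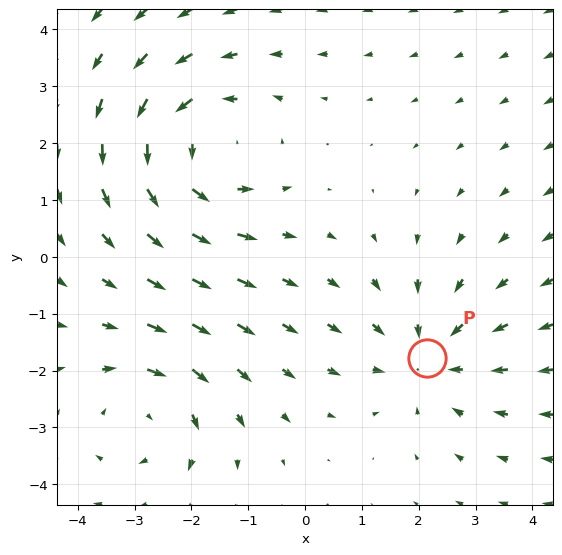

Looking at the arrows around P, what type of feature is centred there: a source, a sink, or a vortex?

sink

At P (2.1, -1.8) the arrows converge inward. Divergence about -3, curl ≈0 — negative divergence with near-zero curl is a sink.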